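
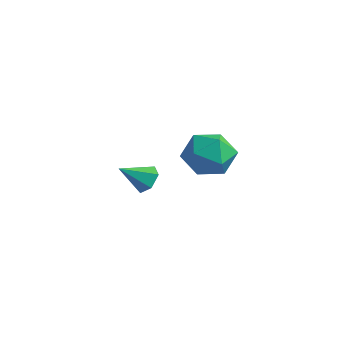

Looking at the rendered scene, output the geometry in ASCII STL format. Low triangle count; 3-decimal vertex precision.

solid 
facet normal 0.361 0.732 -0.578
outer loop
vertex -0.541 0.851 -2.756
vertex -1.051 0.745 -3.209
vertex -1.136 1.195 -2.692
endloop
endfacet
facet normal 0.183 0.136 0.974
outer loop
vertex -0.541 0.851 -2.756
vertex -1.136 1.195 -2.692
vertex -1.549 -0.265 -2.411
endloop
endfacet
facet normal 0.361 0.732 -0.578
outer loop
vertex -1.136 1.195 -2.692
vertex -1.051 0.745 -3.209
vertex -1.646 1.089 -3.145
endloop
endfacet
facet normal -0.666 0.318 0.675
outer loop
vertex -1.136 1.195 -2.692
vertex -1.646 1.089 -3.145
vertex -1.549 -0.265 -2.411
endloop
endfacet
facet normal 0.361 0.732 -0.579
outer loop
vertex -1.646 1.089 -3.145
vertex -1.051 0.745 -3.209
vertex -1.561 0.639 -3.661
endloop
endfacet
facet normal -0.992 -0.108 -0.069
outer loop
vertex -1.646 1.089 -3.145
vertex -1.561 0.639 -3.661
vertex -1.549 -0.265 -2.411
endloop
endfacet
facet normal 0.360 0.732 -0.578
outer loop
vertex -1.561 0.639 -3.661
vertex -1.051 0.745 -3.209
vertex -0.966 0.296 -3.725
endloop
endfacet
facet normal -0.469 -0.718 -0.515
outer loop
vertex -1.561 0.639 -3.661
vertex -0.966 0.296 -3.725
vertex -1.549 -0.265 -2.411
endloop
endfacet
facet normal 0.360 0.732 -0.578
outer loop
vertex -0.966 0.296 -3.725
vertex -1.051 0.745 -3.209
vertex -0.456 0.402 -3.273
endloop
endfacet
facet normal 0.379 -0.900 -0.216
outer loop
vertex -0.966 0.296 -3.725
vertex -0.456 0.402 -3.273
vertex -1.549 -0.265 -2.411
endloop
endfacet
facet normal 0.360 0.733 -0.577
outer loop
vertex -0.456 0.402 -3.273
vertex -1.051 0.745 -3.209
vertex -0.541 0.851 -2.756
endloop
endfacet
facet normal 0.705 -0.474 0.527
outer loop
vertex -0.456 0.402 -3.273
vertex -0.541 0.851 -2.756
vertex -1.549 -0.265 -2.411
endloop
endfacet
facet normal -0.928 -0.245 0.281
outer loop
vertex 2.515 -0.09 0.451
vertex 2.762 -1.14 0.353
vertex 2.915 -0.633 1.298
endloop
endfacet
facet normal -0.726 0.370 0.580
outer loop
vertex 2.515 -0.09 0.451
vertex 2.915 -0.633 1.298
vertex 3.259 0.372 1.087
endloop
endfacet
facet normal -0.561 0.826 0.057
outer loop
vertex 2.515 -0.09 0.451
vertex 3.259 0.372 1.087
vertex 3.319 0.487 0.012
endloop
endfacet
facet normal -0.662 0.492 -0.566
outer loop
vertex 2.515 -0.09 0.451
vertex 3.319 0.487 0.012
vertex 3.012 -0.448 -0.442
endloop
endfacet
facet normal -0.888 -0.169 -0.427
outer loop
vertex 2.515 -0.09 0.451
vertex 3.012 -0.448 -0.442
vertex 2.762 -1.14 0.353
endloop
endfacet
facet normal -0.133 0.247 0.960
outer loop
vertex 3.259 0.372 1.087
vertex 2.915 -0.633 1.298
vertex 3.968 -0.392 1.382
endloop
endfacet
facet normal -0.460 -0.749 0.476
outer loop
vertex 2.915 -0.633 1.298
vertex 2.762 -1.14 0.353
vertex 3.661 -1.327 0.928
endloop
endfacet
facet normal -0.397 -0.627 -0.670
outer loop
vertex 2.762 -1.14 0.353
vertex 3.012 -0.448 -0.442
vertex 3.721 -1.212 -0.147
endloop
endfacet
facet normal -0.030 0.445 -0.895
outer loop
vertex 3.012 -0.448 -0.442
vertex 3.319 0.487 0.012
vertex 4.065 -0.207 -0.358
endloop
endfacet
facet normal 0.133 0.985 0.113
outer loop
vertex 3.319 0.487 0.012
vertex 3.259 0.372 1.087
vertex 4.218 0.3 0.587
endloop
endfacet
facet normal 0.662 -0.492 0.566
outer loop
vertex 4.465 -0.75 0.489
vertex 3.968 -0.392 1.382
vertex 3.661 -1.327 0.928
endloop
endfacet
facet normal 0.561 -0.826 -0.057
outer loop
vertex 4.465 -0.75 0.489
vertex 3.661 -1.327 0.928
vertex 3.721 -1.212 -0.147
endloop
endfacet
facet normal 0.726 -0.370 -0.580
outer loop
vertex 4.465 -0.75 0.489
vertex 3.721 -1.212 -0.147
vertex 4.065 -0.207 -0.358
endloop
endfacet
facet normal 0.928 0.245 -0.281
outer loop
vertex 4.465 -0.75 0.489
vertex 4.065 -0.207 -0.358
vertex 4.218 0.3 0.587
endloop
endfacet
facet normal 0.888 0.169 0.427
outer loop
vertex 4.465 -0.75 0.489
vertex 4.218 0.3 0.587
vertex 3.968 -0.392 1.382
endloop
endfacet
facet normal 0.030 -0.445 0.895
outer loop
vertex 3.661 -1.327 0.928
vertex 3.968 -0.392 1.382
vertex 2.915 -0.633 1.298
endloop
endfacet
facet normal -0.133 -0.985 -0.113
outer loop
vertex 3.721 -1.212 -0.147
vertex 3.661 -1.327 0.928
vertex 2.762 -1.14 0.353
endloop
endfacet
facet normal 0.133 -0.247 -0.960
outer loop
vertex 4.065 -0.207 -0.358
vertex 3.721 -1.212 -0.147
vertex 3.012 -0.448 -0.442
endloop
endfacet
facet normal 0.460 0.749 -0.476
outer loop
vertex 4.218 0.3 0.587
vertex 4.065 -0.207 -0.358
vertex 3.319 0.487 0.012
endloop
endfacet
facet normal 0.397 0.627 0.670
outer loop
vertex 3.968 -0.392 1.382
vertex 4.218 0.3 0.587
vertex 3.259 0.372 1.087
endloop
endfacet

endsolid


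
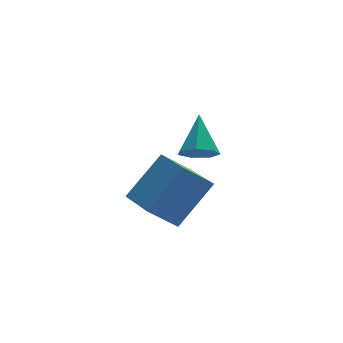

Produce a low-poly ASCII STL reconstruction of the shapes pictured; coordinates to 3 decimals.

solid 
facet normal -0.214 -0.686 -0.695
outer loop
vertex -1.278 -0.316 3.142
vertex -1.832 -0.192 3.19
vertex -1.445 0.04 2.842
endloop
endfacet
facet normal 0.932 0.346 -0.108
outer loop
vertex -1.278 -0.316 3.142
vertex -1.445 0.04 2.842
vertex -1.548 0.712 4.11
endloop
endfacet
facet normal -0.215 -0.685 -0.696
outer loop
vertex -1.445 0.04 2.842
vertex -1.832 -0.192 3.19
vertex -1.904 0.222 2.805
endloop
endfacet
facet normal 0.364 0.835 -0.413
outer loop
vertex -1.445 0.04 2.842
vertex -1.904 0.222 2.805
vertex -1.548 0.712 4.11
endloop
endfacet
facet normal -0.216 -0.685 -0.696
outer loop
vertex -1.904 0.222 2.805
vertex -1.832 -0.192 3.19
vertex -2.308 0.092 3.058
endloop
endfacet
facet normal -0.419 0.882 -0.217
outer loop
vertex -1.904 0.222 2.805
vertex -2.308 0.092 3.058
vertex -1.548 0.712 4.11
endloop
endfacet
facet normal -0.216 -0.685 -0.696
outer loop
vertex -2.308 0.092 3.058
vertex -1.832 -0.192 3.19
vertex -2.354 -0.252 3.411
endloop
endfacet
facet normal -0.828 0.452 0.332
outer loop
vertex -2.308 0.092 3.058
vertex -2.354 -0.252 3.411
vertex -1.548 0.712 4.11
endloop
endfacet
facet normal -0.216 -0.684 -0.696
outer loop
vertex -2.354 -0.252 3.411
vertex -1.832 -0.192 3.19
vertex -2.007 -0.551 3.597
endloop
endfacet
facet normal -0.554 -0.132 0.822
outer loop
vertex -2.354 -0.252 3.411
vertex -2.007 -0.551 3.597
vertex -1.548 0.712 4.11
endloop
endfacet
facet normal -0.213 -0.685 -0.696
outer loop
vertex -2.007 -0.551 3.597
vertex -1.832 -0.192 3.19
vertex -1.528 -0.579 3.478
endloop
endfacet
facet normal 0.194 -0.429 0.882
outer loop
vertex -2.007 -0.551 3.597
vertex -1.528 -0.579 3.478
vertex -1.548 0.712 4.11
endloop
endfacet
facet normal -0.214 -0.686 -0.696
outer loop
vertex -1.528 -0.579 3.478
vertex -1.832 -0.192 3.19
vertex -1.278 -0.316 3.142
endloop
endfacet
facet normal 0.857 -0.216 0.468
outer loop
vertex -1.528 -0.579 3.478
vertex -1.278 -0.316 3.142
vertex -1.548 0.712 4.11
endloop
endfacet
facet normal -0.650 -0.238 -0.722
outer loop
vertex -4.091 -3.461 3.472
vertex -4.279 -2.141 3.207
vertex -3.329 -3.488 2.795
endloop
endfacet
facet normal 0.139 -0.971 0.195
outer loop
vertex -2.321 -3.119 3.913
vertex -4.091 -3.461 3.472
vertex -3.329 -3.488 2.795
endloop
endfacet
facet normal -0.650 -0.238 -0.721
outer loop
vertex -3.329 -3.488 2.795
vertex -4.279 -2.141 3.207
vertex -3.517 -2.168 2.529
endloop
endfacet
facet normal 0.747 -0.027 -0.664
outer loop
vertex -3.517 -2.168 2.529
vertex -2.321 -3.119 3.913
vertex -3.329 -3.488 2.795
endloop
endfacet
facet normal -0.747 0.027 0.664
outer loop
vertex -4.091 -3.461 3.472
vertex -3.271 -1.772 4.325
vertex -4.279 -2.141 3.207
endloop
endfacet
facet normal 0.139 -0.971 0.195
outer loop
vertex -3.083 -3.092 4.591
vertex -4.091 -3.461 3.472
vertex -2.321 -3.119 3.913
endloop
endfacet
facet normal -0.747 0.027 0.664
outer loop
vertex -3.083 -3.092 4.591
vertex -3.271 -1.772 4.325
vertex -4.091 -3.461 3.472
endloop
endfacet
facet normal -0.139 0.971 -0.195
outer loop
vertex -4.279 -2.141 3.207
vertex -3.271 -1.772 4.325
vertex -3.517 -2.168 2.529
endloop
endfacet
facet normal 0.747 -0.027 -0.664
outer loop
vertex -2.509 -1.799 3.648
vertex -2.321 -3.119 3.913
vertex -3.517 -2.168 2.529
endloop
endfacet
facet normal -0.139 0.971 -0.195
outer loop
vertex -3.517 -2.168 2.529
vertex -3.271 -1.772 4.325
vertex -2.509 -1.799 3.648
endloop
endfacet
facet normal 0.650 0.237 0.722
outer loop
vertex -2.509 -1.799 3.648
vertex -3.083 -3.092 4.591
vertex -2.321 -3.119 3.913
endloop
endfacet
facet normal 0.650 0.238 0.722
outer loop
vertex -3.271 -1.772 4.325
vertex -3.083 -3.092 4.591
vertex -2.509 -1.799 3.648
endloop
endfacet

endsolid


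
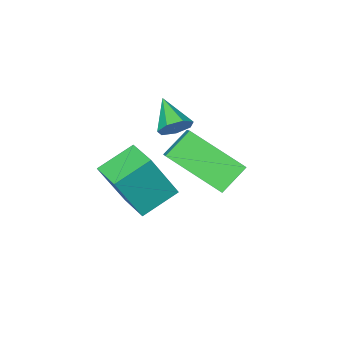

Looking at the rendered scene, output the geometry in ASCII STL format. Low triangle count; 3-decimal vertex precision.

solid 
facet normal -0.780 0.008 0.626
outer loop
vertex 1.758 2.737 0.137
vertex 2.412 3.693 0.94
vertex 0.855 4.316 -1.008
endloop
endfacet
facet normal -0.464 -0.678 -0.570
outer loop
vertex 1.768 4.307 -1.74
vertex 1.758 2.737 0.137
vertex 0.855 4.316 -1.008
endloop
endfacet
facet normal -0.780 0.008 0.626
outer loop
vertex 0.855 4.316 -1.008
vertex 2.412 3.693 0.94
vertex 1.509 5.273 -0.205
endloop
endfacet
facet normal -0.420 0.734 -0.533
outer loop
vertex 1.509 5.273 -0.205
vertex 1.768 4.307 -1.74
vertex 0.855 4.316 -1.008
endloop
endfacet
facet normal 0.420 -0.735 0.533
outer loop
vertex 1.758 2.737 0.137
vertex 3.325 3.684 0.208
vertex 2.412 3.693 0.94
endloop
endfacet
facet normal -0.464 -0.678 -0.570
outer loop
vertex 2.671 2.727 -0.595
vertex 1.758 2.737 0.137
vertex 1.768 4.307 -1.74
endloop
endfacet
facet normal 0.420 -0.734 0.533
outer loop
vertex 2.671 2.727 -0.595
vertex 3.325 3.684 0.208
vertex 1.758 2.737 0.137
endloop
endfacet
facet normal 0.464 0.678 0.570
outer loop
vertex 2.412 3.693 0.94
vertex 3.325 3.684 0.208
vertex 1.509 5.273 -0.205
endloop
endfacet
facet normal -0.419 0.735 -0.533
outer loop
vertex 2.422 5.263 -0.937
vertex 1.768 4.307 -1.74
vertex 1.509 5.273 -0.205
endloop
endfacet
facet normal 0.464 0.678 0.570
outer loop
vertex 1.509 5.273 -0.205
vertex 3.325 3.684 0.208
vertex 2.422 5.263 -0.937
endloop
endfacet
facet normal 0.780 -0.008 -0.626
outer loop
vertex 2.422 5.263 -0.937
vertex 2.671 2.727 -0.595
vertex 1.768 4.307 -1.74
endloop
endfacet
facet normal 0.780 -0.008 -0.626
outer loop
vertex 3.325 3.684 0.208
vertex 2.671 2.727 -0.595
vertex 2.422 5.263 -0.937
endloop
endfacet
facet normal 0.234 0.818 -0.526
outer loop
vertex 1.273 0.827 -1.437
vertex 0.985 1.18 -1.016
vertex 1.579 1.001 -1.03
endloop
endfacet
facet normal 0.635 -0.757 -0.154
outer loop
vertex 1.273 0.827 -1.437
vertex 1.579 1.001 -1.03
vertex 0.675 0.1 -0.324
endloop
endfacet
facet normal 0.234 0.819 -0.524
outer loop
vertex 1.579 1.001 -1.03
vertex 0.985 1.18 -1.016
vertex 1.437 1.309 -0.612
endloop
endfacet
facet normal 0.770 -0.360 0.527
outer loop
vertex 1.579 1.001 -1.03
vertex 1.437 1.309 -0.612
vertex 0.675 0.1 -0.324
endloop
endfacet
facet normal 0.235 0.818 -0.524
outer loop
vertex 1.437 1.309 -0.612
vertex 0.985 1.18 -1.016
vertex 0.955 1.52 -0.499
endloop
endfacet
facet normal 0.256 0.068 0.964
outer loop
vertex 1.437 1.309 -0.612
vertex 0.955 1.52 -0.499
vertex 0.675 0.1 -0.324
endloop
endfacet
facet normal 0.235 0.818 -0.524
outer loop
vertex 0.955 1.52 -0.499
vertex 0.985 1.18 -1.016
vertex 0.496 1.475 -0.775
endloop
endfacet
facet normal -0.519 0.205 0.830
outer loop
vertex 0.955 1.52 -0.499
vertex 0.496 1.475 -0.775
vertex 0.675 0.1 -0.324
endloop
endfacet
facet normal 0.236 0.819 -0.524
outer loop
vertex 0.496 1.475 -0.775
vertex 0.985 1.18 -1.016
vertex 0.405 1.208 -1.233
endloop
endfacet
facet normal -0.973 -0.053 0.224
outer loop
vertex 0.496 1.475 -0.775
vertex 0.405 1.208 -1.233
vertex 0.675 0.1 -0.324
endloop
endfacet
facet normal 0.236 0.818 -0.525
outer loop
vertex 0.405 1.208 -1.233
vertex 0.985 1.18 -1.016
vertex 0.751 0.919 -1.528
endloop
endfacet
facet normal -0.764 -0.510 -0.395
outer loop
vertex 0.405 1.208 -1.233
vertex 0.751 0.919 -1.528
vertex 0.675 0.1 -0.324
endloop
endfacet
facet normal 0.236 0.818 -0.525
outer loop
vertex 0.751 0.919 -1.528
vertex 0.985 1.18 -1.016
vertex 1.273 0.827 -1.437
endloop
endfacet
facet normal -0.047 -0.825 -0.564
outer loop
vertex 0.751 0.919 -1.528
vertex 1.273 0.827 -1.437
vertex 0.675 0.1 -0.324
endloop
endfacet
facet normal -0.885 0.128 0.448
outer loop
vertex 2.364 0.78 -1.432
vertex 2.592 2.005 -1.331
vertex 1.516 1.081 -3.195
endloop
endfacet
facet normal -0.182 -0.980 -0.080
outer loop
vertex 2.808 0.895 -3.849
vertex 2.364 0.78 -1.432
vertex 1.516 1.081 -3.195
endloop
endfacet
facet normal -0.885 0.127 0.448
outer loop
vertex 1.516 1.081 -3.195
vertex 2.592 2.005 -1.331
vertex 1.743 2.307 -3.095
endloop
endfacet
facet normal -0.429 0.152 -0.890
outer loop
vertex 1.743 2.307 -3.095
vertex 2.808 0.895 -3.849
vertex 1.516 1.081 -3.195
endloop
endfacet
facet normal 0.429 -0.153 0.890
outer loop
vertex 2.364 0.78 -1.432
vertex 3.884 1.819 -1.985
vertex 2.592 2.005 -1.331
endloop
endfacet
facet normal -0.182 -0.980 -0.080
outer loop
vertex 3.657 0.593 -2.085
vertex 2.364 0.78 -1.432
vertex 2.808 0.895 -3.849
endloop
endfacet
facet normal 0.428 -0.152 0.891
outer loop
vertex 3.657 0.593 -2.085
vertex 3.884 1.819 -1.985
vertex 2.364 0.78 -1.432
endloop
endfacet
facet normal 0.182 0.980 0.080
outer loop
vertex 2.592 2.005 -1.331
vertex 3.884 1.819 -1.985
vertex 1.743 2.307 -3.095
endloop
endfacet
facet normal -0.428 0.153 -0.891
outer loop
vertex 3.036 2.12 -3.748
vertex 2.808 0.895 -3.849
vertex 1.743 2.307 -3.095
endloop
endfacet
facet normal 0.182 0.980 0.080
outer loop
vertex 1.743 2.307 -3.095
vertex 3.884 1.819 -1.985
vertex 3.036 2.12 -3.748
endloop
endfacet
facet normal 0.885 -0.128 -0.448
outer loop
vertex 3.036 2.12 -3.748
vertex 3.657 0.593 -2.085
vertex 2.808 0.895 -3.849
endloop
endfacet
facet normal 0.885 -0.127 -0.448
outer loop
vertex 3.884 1.819 -1.985
vertex 3.657 0.593 -2.085
vertex 3.036 2.12 -3.748
endloop
endfacet

endsolid


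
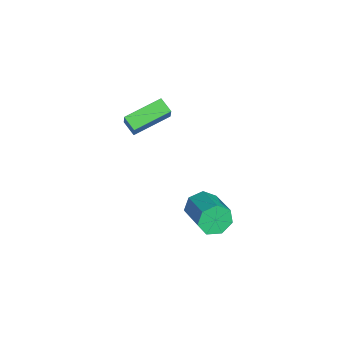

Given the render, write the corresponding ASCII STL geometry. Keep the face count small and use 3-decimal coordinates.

solid 
facet normal -0.915 -0.204 -0.349
outer loop
vertex 1.994 1.346 -2.678
vertex 1.672 1.777 -2.086
vertex 1.896 2.02 -2.815
endloop
endfacet
facet normal 0.378 -0.131 -0.917
outer loop
vertex 1.994 1.346 -2.678
vertex 1.896 2.02 -2.815
vertex 3.549 1.692 -2.087
endloop
endfacet
facet normal 0.378 -0.130 -0.917
outer loop
vertex 3.549 1.692 -2.087
vertex 1.896 2.02 -2.815
vertex 3.451 2.366 -2.223
endloop
endfacet
facet normal 0.915 0.203 0.348
outer loop
vertex 3.549 1.692 -2.087
vertex 3.451 2.366 -2.223
vertex 3.228 2.123 -1.494
endloop
endfacet
facet normal -0.915 -0.204 -0.349
outer loop
vertex 1.896 2.02 -2.815
vertex 1.672 1.777 -2.086
vertex 1.629 2.51 -2.402
endloop
endfacet
facet normal 0.125 0.678 -0.724
outer loop
vertex 1.896 2.02 -2.815
vertex 1.629 2.51 -2.402
vertex 3.451 2.366 -2.223
endloop
endfacet
facet normal 0.125 0.677 -0.725
outer loop
vertex 3.451 2.366 -2.223
vertex 1.629 2.51 -2.402
vertex 3.185 2.857 -1.81
endloop
endfacet
facet normal 0.915 0.203 0.348
outer loop
vertex 3.451 2.366 -2.223
vertex 3.185 2.857 -1.81
vertex 3.228 2.123 -1.494
endloop
endfacet
facet normal -0.915 -0.204 -0.348
outer loop
vertex 1.629 2.51 -2.402
vertex 1.672 1.777 -2.086
vertex 1.395 2.449 -1.752
endloop
endfacet
facet normal -0.222 0.975 0.012
outer loop
vertex 1.629 2.51 -2.402
vertex 1.395 2.449 -1.752
vertex 3.185 2.857 -1.81
endloop
endfacet
facet normal -0.222 0.975 0.013
outer loop
vertex 3.185 2.857 -1.81
vertex 1.395 2.449 -1.752
vertex 2.951 2.795 -1.16
endloop
endfacet
facet normal 0.915 0.204 0.349
outer loop
vertex 3.185 2.857 -1.81
vertex 2.951 2.795 -1.16
vertex 3.228 2.123 -1.494
endloop
endfacet
facet normal -0.915 -0.204 -0.348
outer loop
vertex 1.395 2.449 -1.752
vertex 1.672 1.777 -2.086
vertex 1.37 1.881 -1.353
endloop
endfacet
facet normal -0.402 0.538 0.741
outer loop
vertex 1.395 2.449 -1.752
vertex 1.37 1.881 -1.353
vertex 2.951 2.795 -1.16
endloop
endfacet
facet normal -0.402 0.539 0.740
outer loop
vertex 2.951 2.795 -1.16
vertex 1.37 1.881 -1.353
vertex 2.925 2.228 -0.761
endloop
endfacet
facet normal 0.915 0.204 0.349
outer loop
vertex 2.951 2.795 -1.16
vertex 2.925 2.228 -0.761
vertex 3.228 2.123 -1.494
endloop
endfacet
facet normal -0.915 -0.204 -0.348
outer loop
vertex 1.37 1.881 -1.353
vertex 1.672 1.777 -2.086
vertex 1.572 1.235 -1.506
endloop
endfacet
facet normal -0.279 -0.303 0.911
outer loop
vertex 1.37 1.881 -1.353
vertex 1.572 1.235 -1.506
vertex 2.925 2.228 -0.761
endloop
endfacet
facet normal -0.279 -0.303 0.911
outer loop
vertex 2.925 2.228 -0.761
vertex 1.572 1.235 -1.506
vertex 3.128 1.581 -0.914
endloop
endfacet
facet normal 0.915 0.204 0.349
outer loop
vertex 2.925 2.228 -0.761
vertex 3.128 1.581 -0.914
vertex 3.228 2.123 -1.494
endloop
endfacet
facet normal -0.915 -0.204 -0.349
outer loop
vertex 1.572 1.235 -1.506
vertex 1.672 1.777 -2.086
vertex 1.85 0.997 -2.096
endloop
endfacet
facet normal 0.054 -0.917 0.395
outer loop
vertex 1.572 1.235 -1.506
vertex 1.85 0.997 -2.096
vertex 3.128 1.581 -0.914
endloop
endfacet
facet normal 0.054 -0.917 0.395
outer loop
vertex 3.128 1.581 -0.914
vertex 1.85 0.997 -2.096
vertex 3.405 1.343 -1.504
endloop
endfacet
facet normal 0.915 0.203 0.348
outer loop
vertex 3.128 1.581 -0.914
vertex 3.405 1.343 -1.504
vertex 3.228 2.123 -1.494
endloop
endfacet
facet normal -0.915 -0.204 -0.349
outer loop
vertex 1.85 0.997 -2.096
vertex 1.672 1.777 -2.086
vertex 1.994 1.346 -2.678
endloop
endfacet
facet normal 0.346 -0.840 -0.418
outer loop
vertex 1.85 0.997 -2.096
vertex 1.994 1.346 -2.678
vertex 3.405 1.343 -1.504
endloop
endfacet
facet normal 0.346 -0.840 -0.418
outer loop
vertex 3.405 1.343 -1.504
vertex 1.994 1.346 -2.678
vertex 3.549 1.692 -2.087
endloop
endfacet
facet normal 0.915 0.203 0.348
outer loop
vertex 3.405 1.343 -1.504
vertex 3.549 1.692 -2.087
vertex 3.228 2.123 -1.494
endloop
endfacet
facet normal -0.790 -0.432 0.436
outer loop
vertex -2.484 -1.007 0.497
vertex -3.173 0.706 0.945
vertex -2.954 -0.98 -0.328
endloop
endfacet
facet normal 0.363 -0.901 -0.236
outer loop
vertex -2.307 -0.626 -0.685
vertex -2.484 -1.007 0.497
vertex -2.954 -0.98 -0.328
endloop
endfacet
facet normal -0.790 -0.432 0.436
outer loop
vertex -2.954 -0.98 -0.328
vertex -3.173 0.706 0.945
vertex -3.643 0.733 0.12
endloop
endfacet
facet normal -0.495 0.028 -0.869
outer loop
vertex -3.643 0.733 0.12
vertex -2.307 -0.626 -0.685
vertex -2.954 -0.98 -0.328
endloop
endfacet
facet normal 0.495 -0.028 0.869
outer loop
vertex -2.484 -1.007 0.497
vertex -2.526 1.06 0.588
vertex -3.173 0.706 0.945
endloop
endfacet
facet normal 0.363 -0.901 -0.236
outer loop
vertex -1.837 -0.653 0.14
vertex -2.484 -1.007 0.497
vertex -2.307 -0.626 -0.685
endloop
endfacet
facet normal 0.495 -0.028 0.869
outer loop
vertex -1.837 -0.653 0.14
vertex -2.526 1.06 0.588
vertex -2.484 -1.007 0.497
endloop
endfacet
facet normal -0.363 0.901 0.236
outer loop
vertex -3.173 0.706 0.945
vertex -2.526 1.06 0.588
vertex -3.643 0.733 0.12
endloop
endfacet
facet normal -0.495 0.028 -0.869
outer loop
vertex -2.996 1.087 -0.237
vertex -2.307 -0.626 -0.685
vertex -3.643 0.733 0.12
endloop
endfacet
facet normal -0.363 0.901 0.236
outer loop
vertex -3.643 0.733 0.12
vertex -2.526 1.06 0.588
vertex -2.996 1.087 -0.237
endloop
endfacet
facet normal 0.790 0.432 -0.436
outer loop
vertex -2.996 1.087 -0.237
vertex -1.837 -0.653 0.14
vertex -2.307 -0.626 -0.685
endloop
endfacet
facet normal 0.790 0.432 -0.436
outer loop
vertex -2.526 1.06 0.588
vertex -1.837 -0.653 0.14
vertex -2.996 1.087 -0.237
endloop
endfacet

endsolid


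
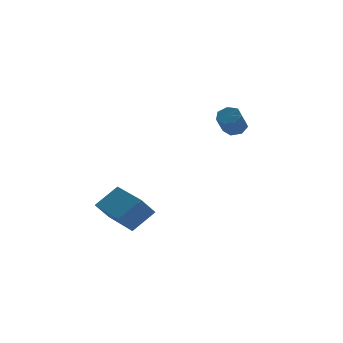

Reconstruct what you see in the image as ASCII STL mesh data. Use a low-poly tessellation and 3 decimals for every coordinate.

solid 
facet normal -0.756 -0.191 -0.626
outer loop
vertex -4.35 0.758 -3.91
vertex -4.866 2.501 -3.819
vertex -3.754 0.976 -4.696
endloop
endfacet
facet normal 0.284 -0.958 -0.050
outer loop
vertex -2.794 1.219 -3.901
vertex -4.35 0.758 -3.91
vertex -3.754 0.976 -4.696
endloop
endfacet
facet normal -0.756 -0.192 -0.626
outer loop
vertex -3.754 0.976 -4.696
vertex -4.866 2.501 -3.819
vertex -4.271 2.719 -4.605
endloop
endfacet
facet normal 0.590 0.216 -0.778
outer loop
vertex -4.271 2.719 -4.605
vertex -2.794 1.219 -3.901
vertex -3.754 0.976 -4.696
endloop
endfacet
facet normal -0.590 -0.215 0.778
outer loop
vertex -4.35 0.758 -3.91
vertex -3.906 2.744 -3.024
vertex -4.866 2.501 -3.819
endloop
endfacet
facet normal 0.284 -0.957 -0.051
outer loop
vertex -3.389 1.001 -3.115
vertex -4.35 0.758 -3.91
vertex -2.794 1.219 -3.901
endloop
endfacet
facet normal -0.590 -0.216 0.778
outer loop
vertex -3.389 1.001 -3.115
vertex -3.906 2.744 -3.024
vertex -4.35 0.758 -3.91
endloop
endfacet
facet normal -0.284 0.957 0.050
outer loop
vertex -4.866 2.501 -3.819
vertex -3.906 2.744 -3.024
vertex -4.271 2.719 -4.605
endloop
endfacet
facet normal 0.590 0.215 -0.778
outer loop
vertex -3.31 2.962 -3.81
vertex -2.794 1.219 -3.901
vertex -4.271 2.719 -4.605
endloop
endfacet
facet normal -0.284 0.958 0.050
outer loop
vertex -4.271 2.719 -4.605
vertex -3.906 2.744 -3.024
vertex -3.31 2.962 -3.81
endloop
endfacet
facet normal 0.756 0.191 0.626
outer loop
vertex -3.31 2.962 -3.81
vertex -3.389 1.001 -3.115
vertex -2.794 1.219 -3.901
endloop
endfacet
facet normal 0.756 0.191 0.626
outer loop
vertex -3.906 2.744 -3.024
vertex -3.389 1.001 -3.115
vertex -3.31 2.962 -3.81
endloop
endfacet
facet normal 0.401 0.503 -0.766
outer loop
vertex 1.609 4.084 -0.408
vertex 1.189 3.964 -0.707
vertex 1.262 4.384 -0.393
endloop
endfacet
facet normal 0.517 0.566 0.642
outer loop
vertex 1.609 4.084 -0.408
vertex 1.262 4.384 -0.393
vertex 1.171 3.537 0.427
endloop
endfacet
facet normal 0.515 0.567 0.643
outer loop
vertex 1.171 3.537 0.427
vertex 1.262 4.384 -0.393
vertex 0.823 3.837 0.441
endloop
endfacet
facet normal -0.402 -0.502 0.766
outer loop
vertex 1.171 3.537 0.427
vertex 0.823 3.837 0.441
vertex 0.751 3.416 0.127
endloop
endfacet
facet normal 0.402 0.503 -0.766
outer loop
vertex 1.262 4.384 -0.393
vertex 1.189 3.964 -0.707
vertex 0.859 4.368 -0.615
endloop
endfacet
facet normal -0.269 0.864 0.425
outer loop
vertex 1.262 4.384 -0.393
vertex 0.859 4.368 -0.615
vertex 0.823 3.837 0.441
endloop
endfacet
facet normal -0.269 0.864 0.425
outer loop
vertex 0.823 3.837 0.441
vertex 0.859 4.368 -0.615
vertex 0.421 3.821 0.219
endloop
endfacet
facet normal -0.403 -0.502 0.765
outer loop
vertex 0.823 3.837 0.441
vertex 0.421 3.821 0.219
vertex 0.751 3.416 0.127
endloop
endfacet
facet normal 0.402 0.503 -0.765
outer loop
vertex 0.859 4.368 -0.615
vertex 1.189 3.964 -0.707
vertex 0.705 4.047 -0.907
endloop
endfacet
facet normal -0.852 0.511 -0.112
outer loop
vertex 0.859 4.368 -0.615
vertex 0.705 4.047 -0.907
vertex 0.421 3.821 0.219
endloop
endfacet
facet normal -0.852 0.511 -0.112
outer loop
vertex 0.421 3.821 0.219
vertex 0.705 4.047 -0.907
vertex 0.267 3.5 -0.072
endloop
endfacet
facet normal -0.402 -0.502 0.766
outer loop
vertex 0.421 3.821 0.219
vertex 0.267 3.5 -0.072
vertex 0.751 3.416 0.127
endloop
endfacet
facet normal 0.402 0.502 -0.765
outer loop
vertex 0.705 4.047 -0.907
vertex 1.189 3.964 -0.707
vertex 0.916 3.663 -1.048
endloop
endfacet
facet normal -0.793 -0.228 -0.565
outer loop
vertex 0.705 4.047 -0.907
vertex 0.916 3.663 -1.048
vertex 0.267 3.5 -0.072
endloop
endfacet
facet normal -0.793 -0.226 -0.565
outer loop
vertex 0.267 3.5 -0.072
vertex 0.916 3.663 -1.048
vertex 0.477 3.116 -0.213
endloop
endfacet
facet normal -0.402 -0.501 0.766
outer loop
vertex 0.267 3.5 -0.072
vertex 0.477 3.116 -0.213
vertex 0.751 3.416 0.127
endloop
endfacet
facet normal 0.403 0.502 -0.765
outer loop
vertex 0.916 3.663 -1.048
vertex 1.189 3.964 -0.707
vertex 1.332 3.506 -0.932
endloop
endfacet
facet normal -0.135 -0.795 -0.592
outer loop
vertex 0.916 3.663 -1.048
vertex 1.332 3.506 -0.932
vertex 0.477 3.116 -0.213
endloop
endfacet
facet normal -0.137 -0.793 -0.593
outer loop
vertex 0.477 3.116 -0.213
vertex 1.332 3.506 -0.932
vertex 0.894 2.958 -0.098
endloop
endfacet
facet normal -0.401 -0.502 0.766
outer loop
vertex 0.477 3.116 -0.213
vertex 0.894 2.958 -0.098
vertex 0.751 3.416 0.127
endloop
endfacet
facet normal 0.402 0.502 -0.766
outer loop
vertex 1.332 3.506 -0.932
vertex 1.189 3.964 -0.707
vertex 1.641 3.693 -0.647
endloop
endfacet
facet normal 0.623 -0.763 -0.174
outer loop
vertex 1.332 3.506 -0.932
vertex 1.641 3.693 -0.647
vertex 0.894 2.958 -0.098
endloop
endfacet
facet normal 0.624 -0.762 -0.172
outer loop
vertex 0.894 2.958 -0.098
vertex 1.641 3.693 -0.647
vertex 1.202 3.146 0.187
endloop
endfacet
facet normal -0.402 -0.502 0.766
outer loop
vertex 0.894 2.958 -0.098
vertex 1.202 3.146 0.187
vertex 0.751 3.416 0.127
endloop
endfacet
facet normal 0.402 0.501 -0.766
outer loop
vertex 1.641 3.693 -0.647
vertex 1.189 3.964 -0.707
vertex 1.609 4.084 -0.408
endloop
endfacet
facet normal 0.913 -0.156 0.378
outer loop
vertex 1.641 3.693 -0.647
vertex 1.609 4.084 -0.408
vertex 1.202 3.146 0.187
endloop
endfacet
facet normal 0.913 -0.158 0.375
outer loop
vertex 1.202 3.146 0.187
vertex 1.609 4.084 -0.408
vertex 1.171 3.537 0.427
endloop
endfacet
facet normal -0.402 -0.502 0.766
outer loop
vertex 1.202 3.146 0.187
vertex 1.171 3.537 0.427
vertex 0.751 3.416 0.127
endloop
endfacet

endsolid


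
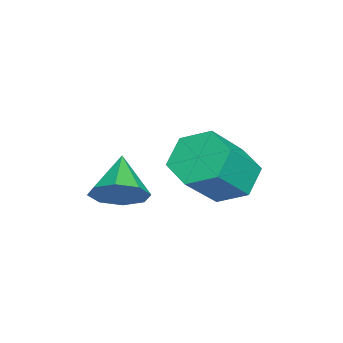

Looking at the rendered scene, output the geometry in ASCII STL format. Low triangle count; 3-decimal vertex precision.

solid 
facet normal -0.602 0.382 -0.701
outer loop
vertex 3.304 -1.731 -1.438
vertex 2.756 -1.487 -0.835
vertex 3.378 -0.962 -1.083
endloop
endfacet
facet normal 0.794 0.190 -0.577
outer loop
vertex 3.304 -1.731 -1.438
vertex 3.378 -0.962 -1.083
vertex 4.291 -2.357 -0.287
endloop
endfacet
facet normal 0.794 0.190 -0.577
outer loop
vertex 4.291 -2.357 -0.287
vertex 3.378 -0.962 -1.083
vertex 4.365 -1.588 0.068
endloop
endfacet
facet normal 0.602 -0.382 0.702
outer loop
vertex 4.291 -2.357 -0.287
vertex 4.365 -1.588 0.068
vertex 3.744 -2.113 0.315
endloop
endfacet
facet normal -0.602 0.382 -0.701
outer loop
vertex 3.378 -0.962 -1.083
vertex 2.756 -1.487 -0.835
vertex 2.83 -0.718 -0.48
endloop
endfacet
facet normal 0.472 0.879 0.073
outer loop
vertex 3.378 -0.962 -1.083
vertex 2.83 -0.718 -0.48
vertex 4.365 -1.588 0.068
endloop
endfacet
facet normal 0.472 0.879 0.073
outer loop
vertex 4.365 -1.588 0.068
vertex 2.83 -0.718 -0.48
vertex 3.817 -1.344 0.67
endloop
endfacet
facet normal 0.602 -0.381 0.702
outer loop
vertex 4.365 -1.588 0.068
vertex 3.817 -1.344 0.67
vertex 3.744 -2.113 0.315
endloop
endfacet
facet normal -0.602 0.382 -0.702
outer loop
vertex 2.83 -0.718 -0.48
vertex 2.756 -1.487 -0.835
vertex 2.209 -1.243 -0.233
endloop
endfacet
facet normal -0.322 0.687 0.651
outer loop
vertex 2.83 -0.718 -0.48
vertex 2.209 -1.243 -0.233
vertex 3.817 -1.344 0.67
endloop
endfacet
facet normal -0.322 0.688 0.650
outer loop
vertex 3.817 -1.344 0.67
vertex 2.209 -1.243 -0.233
vertex 3.196 -1.869 0.918
endloop
endfacet
facet normal 0.602 -0.381 0.702
outer loop
vertex 3.817 -1.344 0.67
vertex 3.196 -1.869 0.918
vertex 3.744 -2.113 0.315
endloop
endfacet
facet normal -0.602 0.382 -0.702
outer loop
vertex 2.209 -1.243 -0.233
vertex 2.756 -1.487 -0.835
vertex 2.135 -2.012 -0.588
endloop
endfacet
facet normal -0.794 -0.190 0.577
outer loop
vertex 2.209 -1.243 -0.233
vertex 2.135 -2.012 -0.588
vertex 3.196 -1.869 0.918
endloop
endfacet
facet normal -0.794 -0.190 0.577
outer loop
vertex 3.196 -1.869 0.918
vertex 2.135 -2.012 -0.588
vertex 3.122 -2.638 0.563
endloop
endfacet
facet normal 0.602 -0.382 0.701
outer loop
vertex 3.196 -1.869 0.918
vertex 3.122 -2.638 0.563
vertex 3.744 -2.113 0.315
endloop
endfacet
facet normal -0.602 0.381 -0.702
outer loop
vertex 2.135 -2.012 -0.588
vertex 2.756 -1.487 -0.835
vertex 2.683 -2.256 -1.19
endloop
endfacet
facet normal -0.472 -0.879 -0.073
outer loop
vertex 2.135 -2.012 -0.588
vertex 2.683 -2.256 -1.19
vertex 3.122 -2.638 0.563
endloop
endfacet
facet normal -0.472 -0.879 -0.073
outer loop
vertex 3.122 -2.638 0.563
vertex 2.683 -2.256 -1.19
vertex 3.67 -2.882 -0.04
endloop
endfacet
facet normal 0.602 -0.382 0.701
outer loop
vertex 3.122 -2.638 0.563
vertex 3.67 -2.882 -0.04
vertex 3.744 -2.113 0.315
endloop
endfacet
facet normal -0.602 0.381 -0.702
outer loop
vertex 2.683 -2.256 -1.19
vertex 2.756 -1.487 -0.835
vertex 3.304 -1.731 -1.438
endloop
endfacet
facet normal 0.322 -0.688 -0.651
outer loop
vertex 2.683 -2.256 -1.19
vertex 3.304 -1.731 -1.438
vertex 3.67 -2.882 -0.04
endloop
endfacet
facet normal 0.323 -0.688 -0.651
outer loop
vertex 3.67 -2.882 -0.04
vertex 3.304 -1.731 -1.438
vertex 4.291 -2.357 -0.287
endloop
endfacet
facet normal 0.602 -0.382 0.702
outer loop
vertex 3.67 -2.882 -0.04
vertex 4.291 -2.357 -0.287
vertex 3.744 -2.113 0.315
endloop
endfacet
facet normal 0.818 0.078 -0.569
outer loop
vertex 4.552 -4.439 -0.417
vertex 4.22 -3.901 -0.821
vertex 4.649 -3.914 -0.206
endloop
endfacet
facet normal 0.089 -0.386 0.918
outer loop
vertex 4.552 -4.439 -0.417
vertex 4.649 -3.914 -0.206
vertex 3.18 -3.999 -0.099
endloop
endfacet
facet normal 0.819 0.076 -0.569
outer loop
vertex 4.649 -3.914 -0.206
vertex 4.22 -3.901 -0.821
vertex 4.495 -3.381 -0.356
endloop
endfacet
facet normal 0.053 0.285 0.957
outer loop
vertex 4.649 -3.914 -0.206
vertex 4.495 -3.381 -0.356
vertex 3.18 -3.999 -0.099
endloop
endfacet
facet normal 0.818 0.077 -0.570
outer loop
vertex 4.495 -3.381 -0.356
vertex 4.22 -3.901 -0.821
vertex 4.18 -3.153 -0.778
endloop
endfacet
facet normal -0.243 0.766 0.595
outer loop
vertex 4.495 -3.381 -0.356
vertex 4.18 -3.153 -0.778
vertex 3.18 -3.999 -0.099
endloop
endfacet
facet normal 0.819 0.077 -0.569
outer loop
vertex 4.18 -3.153 -0.778
vertex 4.22 -3.901 -0.821
vertex 3.888 -3.363 -1.226
endloop
endfacet
facet normal -0.627 0.777 0.045
outer loop
vertex 4.18 -3.153 -0.778
vertex 3.888 -3.363 -1.226
vertex 3.18 -3.999 -0.099
endloop
endfacet
facet normal 0.819 0.077 -0.569
outer loop
vertex 3.888 -3.363 -1.226
vertex 4.22 -3.901 -0.821
vertex 3.791 -3.888 -1.437
endloop
endfacet
facet normal -0.874 0.311 -0.373
outer loop
vertex 3.888 -3.363 -1.226
vertex 3.791 -3.888 -1.437
vertex 3.18 -3.999 -0.099
endloop
endfacet
facet normal 0.819 0.077 -0.569
outer loop
vertex 3.791 -3.888 -1.437
vertex 4.22 -3.901 -0.821
vertex 3.945 -4.421 -1.287
endloop
endfacet
facet normal -0.838 -0.358 -0.412
outer loop
vertex 3.791 -3.888 -1.437
vertex 3.945 -4.421 -1.287
vertex 3.18 -3.999 -0.099
endloop
endfacet
facet normal 0.819 0.077 -0.569
outer loop
vertex 3.945 -4.421 -1.287
vertex 4.22 -3.901 -0.821
vertex 4.26 -4.649 -0.865
endloop
endfacet
facet normal -0.541 -0.840 -0.050
outer loop
vertex 3.945 -4.421 -1.287
vertex 4.26 -4.649 -0.865
vertex 3.18 -3.999 -0.099
endloop
endfacet
facet normal 0.818 0.077 -0.570
outer loop
vertex 4.26 -4.649 -0.865
vertex 4.22 -3.901 -0.821
vertex 4.552 -4.439 -0.417
endloop
endfacet
facet normal -0.157 -0.851 0.501
outer loop
vertex 4.26 -4.649 -0.865
vertex 4.552 -4.439 -0.417
vertex 3.18 -3.999 -0.099
endloop
endfacet

endsolid


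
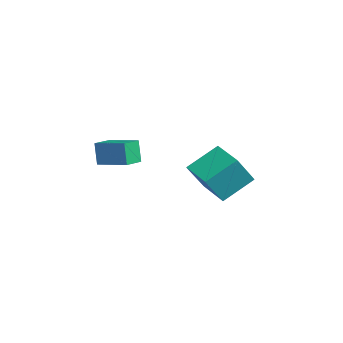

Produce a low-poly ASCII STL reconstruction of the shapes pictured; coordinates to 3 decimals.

solid 
facet normal -0.705 -0.666 -0.243
outer loop
vertex -0.067 -4.345 2.404
vertex -0.78 -3.517 2.203
vertex 0.325 -4.308 1.165
endloop
endfacet
facet normal 0.642 -0.745 0.181
outer loop
vertex 1.58 -3.123 1.597
vertex -0.067 -4.345 2.404
vertex 0.325 -4.308 1.165
endloop
endfacet
facet normal -0.705 -0.667 -0.242
outer loop
vertex 0.325 -4.308 1.165
vertex -0.78 -3.517 2.203
vertex -0.388 -3.481 0.964
endloop
endfacet
facet normal 0.301 0.028 -0.953
outer loop
vertex -0.388 -3.481 0.964
vertex 1.58 -3.123 1.597
vertex 0.325 -4.308 1.165
endloop
endfacet
facet normal -0.301 -0.028 0.953
outer loop
vertex -0.067 -4.345 2.404
vertex 0.475 -2.332 2.635
vertex -0.78 -3.517 2.203
endloop
endfacet
facet normal 0.642 -0.745 0.181
outer loop
vertex 1.188 -3.159 2.836
vertex -0.067 -4.345 2.404
vertex 1.58 -3.123 1.597
endloop
endfacet
facet normal -0.301 -0.028 0.953
outer loop
vertex 1.188 -3.159 2.836
vertex 0.475 -2.332 2.635
vertex -0.067 -4.345 2.404
endloop
endfacet
facet normal -0.641 0.745 -0.181
outer loop
vertex -0.78 -3.517 2.203
vertex 0.475 -2.332 2.635
vertex -0.388 -3.481 0.964
endloop
endfacet
facet normal 0.301 0.028 -0.953
outer loop
vertex 0.867 -2.295 1.396
vertex 1.58 -3.123 1.597
vertex -0.388 -3.481 0.964
endloop
endfacet
facet normal -0.642 0.745 -0.181
outer loop
vertex -0.388 -3.481 0.964
vertex 0.475 -2.332 2.635
vertex 0.867 -2.295 1.396
endloop
endfacet
facet normal 0.705 0.666 0.242
outer loop
vertex 0.867 -2.295 1.396
vertex 1.188 -3.159 2.836
vertex 1.58 -3.123 1.597
endloop
endfacet
facet normal 0.705 0.667 0.243
outer loop
vertex 0.475 -2.332 2.635
vertex 1.188 -3.159 2.836
vertex 0.867 -2.295 1.396
endloop
endfacet
facet normal -0.306 0.492 -0.815
outer loop
vertex -2.572 3.213 -1.046
vertex -0.906 3.768 -1.337
vertex -2.212 1.53 -2.196
endloop
endfacet
facet normal -0.936 -0.312 0.163
outer loop
vertex -1.554 0.472 -0.443
vertex -2.572 3.213 -1.046
vertex -2.212 1.53 -2.196
endloop
endfacet
facet normal -0.306 0.492 -0.815
outer loop
vertex -2.212 1.53 -2.196
vertex -0.906 3.768 -1.337
vertex -0.546 2.085 -2.487
endloop
endfacet
facet normal 0.174 -0.813 -0.556
outer loop
vertex -0.546 2.085 -2.487
vertex -1.554 0.472 -0.443
vertex -2.212 1.53 -2.196
endloop
endfacet
facet normal -0.174 0.813 0.556
outer loop
vertex -2.572 3.213 -1.046
vertex -0.248 2.71 0.416
vertex -0.906 3.768 -1.337
endloop
endfacet
facet normal -0.936 -0.312 0.163
outer loop
vertex -1.914 2.155 0.707
vertex -2.572 3.213 -1.046
vertex -1.554 0.472 -0.443
endloop
endfacet
facet normal -0.174 0.813 0.556
outer loop
vertex -1.914 2.155 0.707
vertex -0.248 2.71 0.416
vertex -2.572 3.213 -1.046
endloop
endfacet
facet normal 0.936 0.312 -0.163
outer loop
vertex -0.906 3.768 -1.337
vertex -0.248 2.71 0.416
vertex -0.546 2.085 -2.487
endloop
endfacet
facet normal 0.174 -0.813 -0.556
outer loop
vertex 0.112 1.027 -0.734
vertex -1.554 0.472 -0.443
vertex -0.546 2.085 -2.487
endloop
endfacet
facet normal 0.936 0.312 -0.163
outer loop
vertex -0.546 2.085 -2.487
vertex -0.248 2.71 0.416
vertex 0.112 1.027 -0.734
endloop
endfacet
facet normal 0.306 -0.492 0.815
outer loop
vertex 0.112 1.027 -0.734
vertex -1.914 2.155 0.707
vertex -1.554 0.472 -0.443
endloop
endfacet
facet normal 0.306 -0.492 0.815
outer loop
vertex -0.248 2.71 0.416
vertex -1.914 2.155 0.707
vertex 0.112 1.027 -0.734
endloop
endfacet

endsolid


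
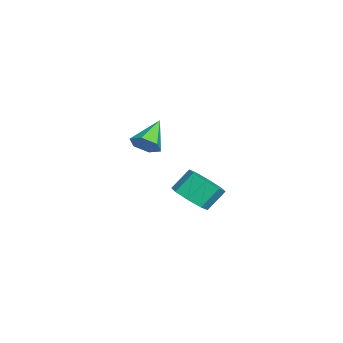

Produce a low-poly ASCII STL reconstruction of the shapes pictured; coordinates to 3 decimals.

solid 
facet normal 0.300 -0.606 -0.737
outer loop
vertex 2.901 1.613 -1.365
vertex 2.477 2.272 -2.079
vertex 3.426 2.178 -1.616
endloop
endfacet
facet normal 0.701 -0.384 0.601
outer loop
vertex 2.901 1.613 -1.365
vertex 3.426 2.178 -1.616
vertex 2.487 2.449 -0.348
endloop
endfacet
facet normal 0.701 -0.384 0.601
outer loop
vertex 2.487 2.449 -0.348
vertex 3.426 2.178 -1.616
vertex 3.012 3.014 -0.599
endloop
endfacet
facet normal -0.299 0.606 0.738
outer loop
vertex 2.487 2.449 -0.348
vertex 3.012 3.014 -0.599
vertex 2.063 3.108 -1.061
endloop
endfacet
facet normal 0.300 -0.606 -0.737
outer loop
vertex 3.426 2.178 -1.616
vertex 2.477 2.272 -2.079
vertex 3.395 2.798 -2.138
endloop
endfacet
facet normal 0.953 0.221 0.206
outer loop
vertex 3.426 2.178 -1.616
vertex 3.395 2.798 -2.138
vertex 3.012 3.014 -0.599
endloop
endfacet
facet normal 0.953 0.221 0.206
outer loop
vertex 3.012 3.014 -0.599
vertex 3.395 2.798 -2.138
vertex 2.981 3.634 -1.121
endloop
endfacet
facet normal -0.299 0.606 0.737
outer loop
vertex 3.012 3.014 -0.599
vertex 2.981 3.634 -1.121
vertex 2.063 3.108 -1.061
endloop
endfacet
facet normal 0.299 -0.605 -0.738
outer loop
vertex 3.395 2.798 -2.138
vertex 2.477 2.272 -2.079
vertex 2.826 3.11 -2.625
endloop
endfacet
facet normal 0.647 0.697 -0.309
outer loop
vertex 3.395 2.798 -2.138
vertex 2.826 3.11 -2.625
vertex 2.981 3.634 -1.121
endloop
endfacet
facet normal 0.648 0.696 -0.309
outer loop
vertex 2.981 3.634 -1.121
vertex 2.826 3.11 -2.625
vertex 2.413 3.946 -1.608
endloop
endfacet
facet normal -0.299 0.606 0.737
outer loop
vertex 2.981 3.634 -1.121
vertex 2.413 3.946 -1.608
vertex 2.063 3.108 -1.061
endloop
endfacet
facet normal 0.299 -0.605 -0.738
outer loop
vertex 2.826 3.11 -2.625
vertex 2.477 2.272 -2.079
vertex 2.053 2.931 -2.792
endloop
endfacet
facet normal -0.038 0.764 -0.644
outer loop
vertex 2.826 3.11 -2.625
vertex 2.053 2.931 -2.792
vertex 2.413 3.946 -1.608
endloop
endfacet
facet normal -0.038 0.764 -0.644
outer loop
vertex 2.413 3.946 -1.608
vertex 2.053 2.931 -2.792
vertex 1.639 3.767 -1.775
endloop
endfacet
facet normal -0.299 0.606 0.737
outer loop
vertex 2.413 3.946 -1.608
vertex 1.639 3.767 -1.775
vertex 2.063 3.108 -1.061
endloop
endfacet
facet normal 0.299 -0.606 -0.738
outer loop
vertex 2.053 2.931 -2.792
vertex 2.477 2.272 -2.079
vertex 1.528 2.366 -2.541
endloop
endfacet
facet normal -0.701 0.384 -0.601
outer loop
vertex 2.053 2.931 -2.792
vertex 1.528 2.366 -2.541
vertex 1.639 3.767 -1.775
endloop
endfacet
facet normal -0.701 0.384 -0.601
outer loop
vertex 1.639 3.767 -1.775
vertex 1.528 2.366 -2.541
vertex 1.114 3.202 -1.524
endloop
endfacet
facet normal -0.300 0.606 0.737
outer loop
vertex 1.639 3.767 -1.775
vertex 1.114 3.202 -1.524
vertex 2.063 3.108 -1.061
endloop
endfacet
facet normal 0.299 -0.606 -0.737
outer loop
vertex 1.528 2.366 -2.541
vertex 2.477 2.272 -2.079
vertex 1.559 1.746 -2.019
endloop
endfacet
facet normal -0.953 -0.221 -0.206
outer loop
vertex 1.528 2.366 -2.541
vertex 1.559 1.746 -2.019
vertex 1.114 3.202 -1.524
endloop
endfacet
facet normal -0.953 -0.221 -0.206
outer loop
vertex 1.114 3.202 -1.524
vertex 1.559 1.746 -2.019
vertex 1.145 2.582 -1.002
endloop
endfacet
facet normal -0.300 0.606 0.737
outer loop
vertex 1.114 3.202 -1.524
vertex 1.145 2.582 -1.002
vertex 2.063 3.108 -1.061
endloop
endfacet
facet normal 0.299 -0.606 -0.737
outer loop
vertex 1.559 1.746 -2.019
vertex 2.477 2.272 -2.079
vertex 2.127 1.434 -1.532
endloop
endfacet
facet normal -0.648 -0.697 0.309
outer loop
vertex 1.559 1.746 -2.019
vertex 2.127 1.434 -1.532
vertex 1.145 2.582 -1.002
endloop
endfacet
facet normal -0.647 -0.697 0.310
outer loop
vertex 1.145 2.582 -1.002
vertex 2.127 1.434 -1.532
vertex 1.714 2.27 -0.515
endloop
endfacet
facet normal -0.299 0.605 0.738
outer loop
vertex 1.145 2.582 -1.002
vertex 1.714 2.27 -0.515
vertex 2.063 3.108 -1.061
endloop
endfacet
facet normal 0.299 -0.606 -0.737
outer loop
vertex 2.127 1.434 -1.532
vertex 2.477 2.272 -2.079
vertex 2.901 1.613 -1.365
endloop
endfacet
facet normal 0.038 -0.764 0.644
outer loop
vertex 2.127 1.434 -1.532
vertex 2.901 1.613 -1.365
vertex 1.714 2.27 -0.515
endloop
endfacet
facet normal 0.038 -0.764 0.644
outer loop
vertex 1.714 2.27 -0.515
vertex 2.901 1.613 -1.365
vertex 2.487 2.449 -0.348
endloop
endfacet
facet normal -0.299 0.605 0.738
outer loop
vertex 1.714 2.27 -0.515
vertex 2.487 2.449 -0.348
vertex 2.063 3.108 -1.061
endloop
endfacet
facet normal 0.750 -0.372 -0.547
outer loop
vertex -2.671 0.718 -0.98
vertex -3.21 0.123 -1.315
vertex -3.114 0.894 -1.707
endloop
endfacet
facet normal 0.118 0.979 0.165
outer loop
vertex -2.671 0.718 -0.98
vertex -3.114 0.894 -1.707
vertex -4.65 0.837 -0.265
endloop
endfacet
facet normal 0.750 -0.371 -0.547
outer loop
vertex -3.114 0.894 -1.707
vertex -3.21 0.123 -1.315
vertex -3.653 0.3 -2.043
endloop
endfacet
facet normal -0.488 0.721 -0.492
outer loop
vertex -3.114 0.894 -1.707
vertex -3.653 0.3 -2.043
vertex -4.65 0.837 -0.265
endloop
endfacet
facet normal 0.750 -0.371 -0.547
outer loop
vertex -3.653 0.3 -2.043
vertex -3.21 0.123 -1.315
vertex -3.749 -0.471 -1.651
endloop
endfacet
facet normal -0.881 -0.123 -0.457
outer loop
vertex -3.653 0.3 -2.043
vertex -3.749 -0.471 -1.651
vertex -4.65 0.837 -0.265
endloop
endfacet
facet normal 0.750 -0.371 -0.547
outer loop
vertex -3.749 -0.471 -1.651
vertex -3.21 0.123 -1.315
vertex -3.306 -0.648 -0.923
endloop
endfacet
facet normal -0.667 -0.707 0.234
outer loop
vertex -3.749 -0.471 -1.651
vertex -3.306 -0.648 -0.923
vertex -4.65 0.837 -0.265
endloop
endfacet
facet normal 0.750 -0.372 -0.547
outer loop
vertex -3.306 -0.648 -0.923
vertex -3.21 0.123 -1.315
vertex -2.767 -0.053 -0.588
endloop
endfacet
facet normal -0.059 -0.449 0.892
outer loop
vertex -3.306 -0.648 -0.923
vertex -2.767 -0.053 -0.588
vertex -4.65 0.837 -0.265
endloop
endfacet
facet normal 0.750 -0.372 -0.547
outer loop
vertex -2.767 -0.053 -0.588
vertex -3.21 0.123 -1.315
vertex -2.671 0.718 -0.98
endloop
endfacet
facet normal 0.333 0.394 0.857
outer loop
vertex -2.767 -0.053 -0.588
vertex -2.671 0.718 -0.98
vertex -4.65 0.837 -0.265
endloop
endfacet

endsolid


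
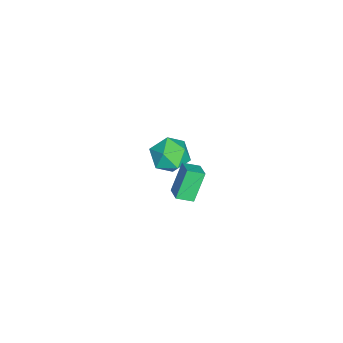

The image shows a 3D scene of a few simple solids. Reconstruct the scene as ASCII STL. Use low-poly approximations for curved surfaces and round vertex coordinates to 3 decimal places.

solid 
facet normal 0.177 0.142 0.974
outer loop
vertex -2.375 -2.956 -0.091
vertex -2.89 -3.929 0.144
vertex -1.784 -3.913 -0.059
endloop
endfacet
facet normal 0.687 0.443 0.576
outer loop
vertex -2.375 -2.956 -0.091
vertex -1.784 -3.913 -0.059
vertex -1.59 -3.158 -0.871
endloop
endfacet
facet normal 0.375 0.916 0.140
outer loop
vertex -2.375 -2.956 -0.091
vertex -1.59 -3.158 -0.871
vertex -2.577 -2.708 -1.17
endloop
endfacet
facet normal -0.326 0.906 0.269
outer loop
vertex -2.375 -2.956 -0.091
vertex -2.577 -2.708 -1.17
vertex -3.38 -3.184 -0.542
endloop
endfacet
facet normal -0.449 0.427 0.785
outer loop
vertex -2.375 -2.956 -0.091
vertex -3.38 -3.184 -0.542
vertex -2.89 -3.929 0.144
endloop
endfacet
facet normal 0.983 -0.066 0.174
outer loop
vertex -1.59 -3.158 -0.871
vertex -1.784 -3.913 -0.059
vertex -1.62 -4.256 -1.118
endloop
endfacet
facet normal 0.158 -0.554 0.818
outer loop
vertex -1.784 -3.913 -0.059
vertex -2.89 -3.929 0.144
vertex -2.423 -4.732 -0.49
endloop
endfacet
facet normal -0.855 -0.092 0.511
outer loop
vertex -2.89 -3.929 0.144
vertex -3.38 -3.184 -0.542
vertex -3.41 -4.282 -0.789
endloop
endfacet
facet normal -0.656 0.682 -0.323
outer loop
vertex -3.38 -3.184 -0.542
vertex -2.577 -2.708 -1.17
vertex -3.216 -3.527 -1.601
endloop
endfacet
facet normal 0.479 0.698 -0.531
outer loop
vertex -2.577 -2.708 -1.17
vertex -1.59 -3.158 -0.871
vertex -2.11 -3.511 -1.804
endloop
endfacet
facet normal 0.326 -0.906 -0.269
outer loop
vertex -2.625 -4.484 -1.569
vertex -1.62 -4.256 -1.118
vertex -2.423 -4.732 -0.49
endloop
endfacet
facet normal -0.375 -0.916 -0.140
outer loop
vertex -2.625 -4.484 -1.569
vertex -2.423 -4.732 -0.49
vertex -3.41 -4.282 -0.789
endloop
endfacet
facet normal -0.687 -0.443 -0.576
outer loop
vertex -2.625 -4.484 -1.569
vertex -3.41 -4.282 -0.789
vertex -3.216 -3.527 -1.601
endloop
endfacet
facet normal -0.177 -0.142 -0.974
outer loop
vertex -2.625 -4.484 -1.569
vertex -3.216 -3.527 -1.601
vertex -2.11 -3.511 -1.804
endloop
endfacet
facet normal 0.449 -0.427 -0.785
outer loop
vertex -2.625 -4.484 -1.569
vertex -2.11 -3.511 -1.804
vertex -1.62 -4.256 -1.118
endloop
endfacet
facet normal 0.656 -0.682 0.323
outer loop
vertex -2.423 -4.732 -0.49
vertex -1.62 -4.256 -1.118
vertex -1.784 -3.913 -0.059
endloop
endfacet
facet normal -0.479 -0.698 0.531
outer loop
vertex -3.41 -4.282 -0.789
vertex -2.423 -4.732 -0.49
vertex -2.89 -3.929 0.144
endloop
endfacet
facet normal -0.983 0.066 -0.174
outer loop
vertex -3.216 -3.527 -1.601
vertex -3.41 -4.282 -0.789
vertex -3.38 -3.184 -0.542
endloop
endfacet
facet normal -0.158 0.554 -0.818
outer loop
vertex -2.11 -3.511 -1.804
vertex -3.216 -3.527 -1.601
vertex -2.577 -2.708 -1.17
endloop
endfacet
facet normal 0.855 0.092 -0.511
outer loop
vertex -1.62 -4.256 -1.118
vertex -2.11 -3.511 -1.804
vertex -1.59 -3.158 -0.871
endloop
endfacet
facet normal -0.467 0.228 0.854
outer loop
vertex 2.865 -2.103 4.685
vertex 3.65 -1.728 5.014
vertex 2.633 -1.324 4.35
endloop
endfacet
facet normal -0.844 -0.404 -0.354
outer loop
vertex 3.39 -1.692 2.966
vertex 2.865 -2.103 4.685
vertex 2.633 -1.324 4.35
endloop
endfacet
facet normal -0.467 0.227 0.854
outer loop
vertex 2.633 -1.324 4.35
vertex 3.65 -1.728 5.014
vertex 3.417 -0.948 4.679
endloop
endfacet
facet normal -0.265 0.886 -0.381
outer loop
vertex 3.417 -0.948 4.679
vertex 3.39 -1.692 2.966
vertex 2.633 -1.324 4.35
endloop
endfacet
facet normal 0.264 -0.886 0.380
outer loop
vertex 2.865 -2.103 4.685
vertex 4.407 -2.096 3.63
vertex 3.65 -1.728 5.014
endloop
endfacet
facet normal -0.843 -0.404 -0.354
outer loop
vertex 3.623 -2.472 3.301
vertex 2.865 -2.103 4.685
vertex 3.39 -1.692 2.966
endloop
endfacet
facet normal 0.265 -0.886 0.381
outer loop
vertex 3.623 -2.472 3.301
vertex 4.407 -2.096 3.63
vertex 2.865 -2.103 4.685
endloop
endfacet
facet normal 0.844 0.404 0.354
outer loop
vertex 3.65 -1.728 5.014
vertex 4.407 -2.096 3.63
vertex 3.417 -0.948 4.679
endloop
endfacet
facet normal -0.264 0.886 -0.381
outer loop
vertex 4.175 -1.317 3.295
vertex 3.39 -1.692 2.966
vertex 3.417 -0.948 4.679
endloop
endfacet
facet normal 0.844 0.404 0.354
outer loop
vertex 3.417 -0.948 4.679
vertex 4.407 -2.096 3.63
vertex 4.175 -1.317 3.295
endloop
endfacet
facet normal 0.467 -0.228 -0.855
outer loop
vertex 4.175 -1.317 3.295
vertex 3.623 -2.472 3.301
vertex 3.39 -1.692 2.966
endloop
endfacet
facet normal 0.468 -0.228 -0.854
outer loop
vertex 4.407 -2.096 3.63
vertex 3.623 -2.472 3.301
vertex 4.175 -1.317 3.295
endloop
endfacet

endsolid


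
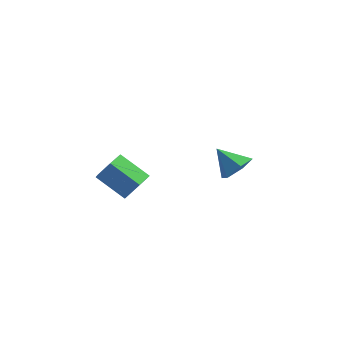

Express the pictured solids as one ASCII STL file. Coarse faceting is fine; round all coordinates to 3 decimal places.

solid 
facet normal 0.841 0.050 -0.539
outer loop
vertex -2.811 -3.349 -1.249
vertex -3.085 -3.63 -1.703
vertex -3.099 -3.032 -1.669
endloop
endfacet
facet normal 0.250 0.848 0.468
outer loop
vertex -2.811 -3.349 -1.249
vertex -3.099 -3.032 -1.669
vertex -3.821 -3.408 -0.603
endloop
endfacet
facet normal 0.250 0.848 0.468
outer loop
vertex -3.821 -3.408 -0.603
vertex -3.099 -3.032 -1.669
vertex -4.108 -3.091 -1.024
endloop
endfacet
facet normal -0.842 -0.048 0.538
outer loop
vertex -3.821 -3.408 -0.603
vertex -4.108 -3.091 -1.024
vertex -4.095 -3.69 -1.057
endloop
endfacet
facet normal 0.842 0.050 -0.537
outer loop
vertex -3.099 -3.032 -1.669
vertex -3.085 -3.63 -1.703
vertex -3.372 -3.313 -2.123
endloop
endfacet
facet normal -0.289 0.882 -0.372
outer loop
vertex -3.099 -3.032 -1.669
vertex -3.372 -3.313 -2.123
vertex -4.108 -3.091 -1.024
endloop
endfacet
facet normal -0.289 0.882 -0.372
outer loop
vertex -4.108 -3.091 -1.024
vertex -3.372 -3.313 -2.123
vertex -4.382 -3.372 -1.478
endloop
endfacet
facet normal -0.842 -0.048 0.538
outer loop
vertex -4.108 -3.091 -1.024
vertex -4.382 -3.372 -1.478
vertex -4.095 -3.69 -1.057
endloop
endfacet
facet normal 0.841 0.049 -0.538
outer loop
vertex -3.372 -3.313 -2.123
vertex -3.085 -3.63 -1.703
vertex -3.359 -3.912 -2.157
endloop
endfacet
facet normal -0.539 0.036 -0.841
outer loop
vertex -3.372 -3.313 -2.123
vertex -3.359 -3.912 -2.157
vertex -4.382 -3.372 -1.478
endloop
endfacet
facet normal -0.540 0.035 -0.841
outer loop
vertex -4.382 -3.372 -1.478
vertex -3.359 -3.912 -2.157
vertex -4.369 -3.971 -1.511
endloop
endfacet
facet normal -0.842 -0.048 0.538
outer loop
vertex -4.382 -3.372 -1.478
vertex -4.369 -3.971 -1.511
vertex -4.095 -3.69 -1.057
endloop
endfacet
facet normal 0.842 0.048 -0.538
outer loop
vertex -3.359 -3.912 -2.157
vertex -3.085 -3.63 -1.703
vertex -3.072 -4.229 -1.736
endloop
endfacet
facet normal -0.250 -0.848 -0.468
outer loop
vertex -3.359 -3.912 -2.157
vertex -3.072 -4.229 -1.736
vertex -4.369 -3.971 -1.511
endloop
endfacet
facet normal -0.250 -0.847 -0.468
outer loop
vertex -4.369 -3.971 -1.511
vertex -3.072 -4.229 -1.736
vertex -4.081 -4.288 -1.091
endloop
endfacet
facet normal -0.841 -0.050 0.539
outer loop
vertex -4.369 -3.971 -1.511
vertex -4.081 -4.288 -1.091
vertex -4.095 -3.69 -1.057
endloop
endfacet
facet normal 0.842 0.048 -0.538
outer loop
vertex -3.072 -4.229 -1.736
vertex -3.085 -3.63 -1.703
vertex -2.798 -3.948 -1.282
endloop
endfacet
facet normal 0.289 -0.882 0.372
outer loop
vertex -3.072 -4.229 -1.736
vertex -2.798 -3.948 -1.282
vertex -4.081 -4.288 -1.091
endloop
endfacet
facet normal 0.289 -0.882 0.372
outer loop
vertex -4.081 -4.288 -1.091
vertex -2.798 -3.948 -1.282
vertex -3.808 -4.007 -0.637
endloop
endfacet
facet normal -0.842 -0.050 0.537
outer loop
vertex -4.081 -4.288 -1.091
vertex -3.808 -4.007 -0.637
vertex -4.095 -3.69 -1.057
endloop
endfacet
facet normal 0.842 0.048 -0.538
outer loop
vertex -2.798 -3.948 -1.282
vertex -3.085 -3.63 -1.703
vertex -2.811 -3.349 -1.249
endloop
endfacet
facet normal 0.539 -0.035 0.841
outer loop
vertex -2.798 -3.948 -1.282
vertex -2.811 -3.349 -1.249
vertex -3.808 -4.007 -0.637
endloop
endfacet
facet normal 0.540 -0.036 0.841
outer loop
vertex -3.808 -4.007 -0.637
vertex -2.811 -3.349 -1.249
vertex -3.821 -3.408 -0.603
endloop
endfacet
facet normal -0.841 -0.049 0.538
outer loop
vertex -3.808 -4.007 -0.637
vertex -3.821 -3.408 -0.603
vertex -4.095 -3.69 -1.057
endloop
endfacet
facet normal 0.718 0.046 -0.694
outer loop
vertex -1.393 -0.013 -2.459
vertex -1.79 0.324 -2.847
vertex -1.404 0.636 -2.427
endloop
endfacet
facet normal 0.265 -0.043 0.963
outer loop
vertex -1.393 -0.013 -2.459
vertex -1.404 0.636 -2.427
vertex -2.53 0.276 -2.133
endloop
endfacet
facet normal 0.718 0.047 -0.695
outer loop
vertex -1.404 0.636 -2.427
vertex -1.79 0.324 -2.847
vertex -1.802 0.974 -2.815
endloop
endfacet
facet normal -0.053 0.726 0.686
outer loop
vertex -1.404 0.636 -2.427
vertex -1.802 0.974 -2.815
vertex -2.53 0.276 -2.133
endloop
endfacet
facet normal 0.719 0.047 -0.693
outer loop
vertex -1.802 0.974 -2.815
vertex -1.79 0.324 -2.847
vertex -2.187 0.662 -3.236
endloop
endfacet
facet normal -0.664 0.746 0.055
outer loop
vertex -1.802 0.974 -2.815
vertex -2.187 0.662 -3.236
vertex -2.53 0.276 -2.133
endloop
endfacet
facet normal 0.719 0.046 -0.693
outer loop
vertex -2.187 0.662 -3.236
vertex -1.79 0.324 -2.847
vertex -2.176 0.013 -3.268
endloop
endfacet
facet normal -0.955 -0.002 -0.297
outer loop
vertex -2.187 0.662 -3.236
vertex -2.176 0.013 -3.268
vertex -2.53 0.276 -2.133
endloop
endfacet
facet normal 0.718 0.049 -0.694
outer loop
vertex -2.176 0.013 -3.268
vertex -1.79 0.324 -2.847
vertex -1.778 -0.325 -2.88
endloop
endfacet
facet normal -0.636 -0.771 -0.020
outer loop
vertex -2.176 0.013 -3.268
vertex -1.778 -0.325 -2.88
vertex -2.53 0.276 -2.133
endloop
endfacet
facet normal 0.719 0.049 -0.693
outer loop
vertex -1.778 -0.325 -2.88
vertex -1.79 0.324 -2.847
vertex -1.393 -0.013 -2.459
endloop
endfacet
facet normal -0.026 -0.792 0.611
outer loop
vertex -1.778 -0.325 -2.88
vertex -1.393 -0.013 -2.459
vertex -2.53 0.276 -2.133
endloop
endfacet

endsolid


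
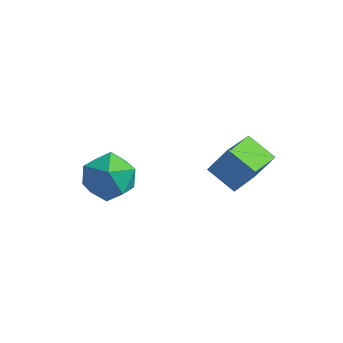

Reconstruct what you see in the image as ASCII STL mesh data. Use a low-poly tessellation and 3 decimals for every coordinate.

solid 
facet normal -0.885 0.157 0.439
outer loop
vertex 1.593 0.326 0.964
vertex 1.551 2.085 0.248
vertex 1.034 -0.087 -0.015
endloop
endfacet
facet normal 0.023 -0.926 0.377
outer loop
vertex 2.149 -0.285 -0.568
vertex 1.593 0.326 0.964
vertex 1.034 -0.087 -0.015
endloop
endfacet
facet normal -0.885 0.157 0.439
outer loop
vertex 1.034 -0.087 -0.015
vertex 1.551 2.085 0.248
vertex 0.992 1.673 -0.731
endloop
endfacet
facet normal -0.466 -0.343 -0.816
outer loop
vertex 0.992 1.673 -0.731
vertex 2.149 -0.285 -0.568
vertex 1.034 -0.087 -0.015
endloop
endfacet
facet normal 0.466 0.343 0.816
outer loop
vertex 1.593 0.326 0.964
vertex 2.666 1.887 -0.305
vertex 1.551 2.085 0.248
endloop
endfacet
facet normal 0.022 -0.926 0.377
outer loop
vertex 2.708 0.127 0.411
vertex 1.593 0.326 0.964
vertex 2.149 -0.285 -0.568
endloop
endfacet
facet normal 0.466 0.343 0.816
outer loop
vertex 2.708 0.127 0.411
vertex 2.666 1.887 -0.305
vertex 1.593 0.326 0.964
endloop
endfacet
facet normal -0.022 0.926 -0.377
outer loop
vertex 1.551 2.085 0.248
vertex 2.666 1.887 -0.305
vertex 0.992 1.673 -0.731
endloop
endfacet
facet normal -0.466 -0.343 -0.816
outer loop
vertex 2.107 1.474 -1.284
vertex 2.149 -0.285 -0.568
vertex 0.992 1.673 -0.731
endloop
endfacet
facet normal -0.022 0.926 -0.378
outer loop
vertex 0.992 1.673 -0.731
vertex 2.666 1.887 -0.305
vertex 2.107 1.474 -1.284
endloop
endfacet
facet normal 0.885 -0.158 -0.439
outer loop
vertex 2.107 1.474 -1.284
vertex 2.708 0.127 0.411
vertex 2.149 -0.285 -0.568
endloop
endfacet
facet normal 0.885 -0.157 -0.439
outer loop
vertex 2.666 1.887 -0.305
vertex 2.708 0.127 0.411
vertex 2.107 1.474 -1.284
endloop
endfacet
facet normal -0.354 0.836 0.418
outer loop
vertex -2.998 -0.63 -0.75
vertex -2.293 -0.746 0.078
vertex -2.004 -0.179 -0.811
endloop
endfacet
facet normal -0.410 0.864 -0.292
outer loop
vertex -2.998 -0.63 -0.75
vertex -2.004 -0.179 -0.811
vertex -2.433 -0.678 -1.685
endloop
endfacet
facet normal -0.807 0.310 -0.503
outer loop
vertex -2.998 -0.63 -0.75
vertex -2.433 -0.678 -1.685
vertex -2.988 -1.553 -1.335
endloop
endfacet
facet normal -0.995 -0.059 0.076
outer loop
vertex -2.998 -0.63 -0.75
vertex -2.988 -1.553 -1.335
vertex -2.902 -1.595 -0.246
endloop
endfacet
facet normal -0.715 0.266 0.646
outer loop
vertex -2.998 -0.63 -0.75
vertex -2.902 -1.595 -0.246
vertex -2.293 -0.746 0.078
endloop
endfacet
facet normal 0.245 0.785 -0.569
outer loop
vertex -2.433 -0.678 -1.685
vertex -2.004 -0.179 -0.811
vertex -1.378 -0.825 -1.434
endloop
endfacet
facet normal 0.335 0.741 0.582
outer loop
vertex -2.004 -0.179 -0.811
vertex -2.293 -0.746 0.078
vertex -1.292 -0.867 -0.345
endloop
endfacet
facet normal -0.252 -0.182 0.951
outer loop
vertex -2.293 -0.746 0.078
vertex -2.902 -1.595 -0.246
vertex -1.847 -1.742 0.005
endloop
endfacet
facet normal -0.704 -0.710 0.028
outer loop
vertex -2.902 -1.595 -0.246
vertex -2.988 -1.553 -1.335
vertex -2.276 -2.241 -0.869
endloop
endfacet
facet normal -0.398 -0.112 -0.910
outer loop
vertex -2.988 -1.553 -1.335
vertex -2.433 -0.678 -1.685
vertex -1.987 -1.674 -1.758
endloop
endfacet
facet normal 0.995 0.059 -0.076
outer loop
vertex -1.282 -1.79 -0.93
vertex -1.378 -0.825 -1.434
vertex -1.292 -0.867 -0.345
endloop
endfacet
facet normal 0.807 -0.310 0.503
outer loop
vertex -1.282 -1.79 -0.93
vertex -1.292 -0.867 -0.345
vertex -1.847 -1.742 0.005
endloop
endfacet
facet normal 0.410 -0.864 0.292
outer loop
vertex -1.282 -1.79 -0.93
vertex -1.847 -1.742 0.005
vertex -2.276 -2.241 -0.869
endloop
endfacet
facet normal 0.354 -0.836 -0.418
outer loop
vertex -1.282 -1.79 -0.93
vertex -2.276 -2.241 -0.869
vertex -1.987 -1.674 -1.758
endloop
endfacet
facet normal 0.715 -0.266 -0.646
outer loop
vertex -1.282 -1.79 -0.93
vertex -1.987 -1.674 -1.758
vertex -1.378 -0.825 -1.434
endloop
endfacet
facet normal 0.704 0.710 -0.028
outer loop
vertex -1.292 -0.867 -0.345
vertex -1.378 -0.825 -1.434
vertex -2.004 -0.179 -0.811
endloop
endfacet
facet normal 0.398 0.112 0.910
outer loop
vertex -1.847 -1.742 0.005
vertex -1.292 -0.867 -0.345
vertex -2.293 -0.746 0.078
endloop
endfacet
facet normal -0.245 -0.785 0.569
outer loop
vertex -2.276 -2.241 -0.869
vertex -1.847 -1.742 0.005
vertex -2.902 -1.595 -0.246
endloop
endfacet
facet normal -0.335 -0.741 -0.582
outer loop
vertex -1.987 -1.674 -1.758
vertex -2.276 -2.241 -0.869
vertex -2.988 -1.553 -1.335
endloop
endfacet
facet normal 0.252 0.182 -0.951
outer loop
vertex -1.378 -0.825 -1.434
vertex -1.987 -1.674 -1.758
vertex -2.433 -0.678 -1.685
endloop
endfacet

endsolid


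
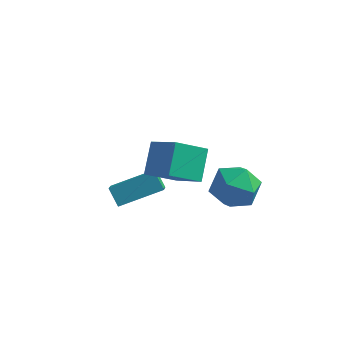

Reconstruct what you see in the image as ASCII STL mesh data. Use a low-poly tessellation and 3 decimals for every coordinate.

solid 
facet normal -0.770 -0.533 -0.352
outer loop
vertex -0.231 -2.593 -2.906
vertex -0.791 -2.246 -2.207
vertex -0.504 -1.79 -3.524
endloop
endfacet
facet normal 0.583 -0.362 -0.728
outer loop
vertex 1.051 -0.714 -2.813
vertex -0.231 -2.593 -2.906
vertex -0.504 -1.79 -3.524
endloop
endfacet
facet normal -0.770 -0.532 -0.352
outer loop
vertex -0.504 -1.79 -3.524
vertex -0.791 -2.246 -2.207
vertex -1.064 -1.442 -2.826
endloop
endfacet
facet normal -0.260 0.765 -0.590
outer loop
vertex -1.064 -1.442 -2.826
vertex 1.051 -0.714 -2.813
vertex -0.504 -1.79 -3.524
endloop
endfacet
facet normal 0.260 -0.765 0.589
outer loop
vertex -0.231 -2.593 -2.906
vertex 0.764 -1.17 -1.496
vertex -0.791 -2.246 -2.207
endloop
endfacet
facet normal 0.583 -0.362 -0.727
outer loop
vertex 1.324 -1.518 -2.194
vertex -0.231 -2.593 -2.906
vertex 1.051 -0.714 -2.813
endloop
endfacet
facet normal 0.259 -0.765 0.589
outer loop
vertex 1.324 -1.518 -2.194
vertex 0.764 -1.17 -1.496
vertex -0.231 -2.593 -2.906
endloop
endfacet
facet normal -0.583 0.362 0.727
outer loop
vertex -0.791 -2.246 -2.207
vertex 0.764 -1.17 -1.496
vertex -1.064 -1.442 -2.826
endloop
endfacet
facet normal -0.260 0.766 -0.588
outer loop
vertex 0.491 -0.367 -2.114
vertex 1.051 -0.714 -2.813
vertex -1.064 -1.442 -2.826
endloop
endfacet
facet normal -0.583 0.362 0.727
outer loop
vertex -1.064 -1.442 -2.826
vertex 0.764 -1.17 -1.496
vertex 0.491 -0.367 -2.114
endloop
endfacet
facet normal 0.770 0.533 0.352
outer loop
vertex 0.491 -0.367 -2.114
vertex 1.324 -1.518 -2.194
vertex 1.051 -0.714 -2.813
endloop
endfacet
facet normal 0.770 0.533 0.352
outer loop
vertex 0.764 -1.17 -1.496
vertex 1.324 -1.518 -2.194
vertex 0.491 -0.367 -2.114
endloop
endfacet
facet normal -0.767 0.367 -0.526
outer loop
vertex 1.388 -3.673 0.656
vertex 1.217 -2.547 1.692
vertex 2.374 -2.777 -0.156
endloop
endfacet
facet normal 0.111 -0.732 -0.672
outer loop
vertex 3.663 -3.393 0.728
vertex 1.388 -3.673 0.656
vertex 2.374 -2.777 -0.156
endloop
endfacet
facet normal -0.767 0.367 -0.526
outer loop
vertex 2.374 -2.777 -0.156
vertex 1.217 -2.547 1.692
vertex 2.203 -1.65 0.88
endloop
endfacet
facet normal 0.632 0.574 -0.521
outer loop
vertex 2.203 -1.65 0.88
vertex 3.663 -3.393 0.728
vertex 2.374 -2.777 -0.156
endloop
endfacet
facet normal -0.632 -0.575 0.520
outer loop
vertex 1.388 -3.673 0.656
vertex 2.506 -3.163 2.576
vertex 1.217 -2.547 1.692
endloop
endfacet
facet normal 0.111 -0.731 -0.673
outer loop
vertex 2.677 -4.29 1.54
vertex 1.388 -3.673 0.656
vertex 3.663 -3.393 0.728
endloop
endfacet
facet normal -0.632 -0.574 0.520
outer loop
vertex 2.677 -4.29 1.54
vertex 2.506 -3.163 2.576
vertex 1.388 -3.673 0.656
endloop
endfacet
facet normal -0.112 0.732 0.673
outer loop
vertex 1.217 -2.547 1.692
vertex 2.506 -3.163 2.576
vertex 2.203 -1.65 0.88
endloop
endfacet
facet normal 0.632 0.575 -0.520
outer loop
vertex 3.492 -2.267 1.764
vertex 3.663 -3.393 0.728
vertex 2.203 -1.65 0.88
endloop
endfacet
facet normal -0.111 0.732 0.673
outer loop
vertex 2.203 -1.65 0.88
vertex 2.506 -3.163 2.576
vertex 3.492 -2.267 1.764
endloop
endfacet
facet normal 0.767 -0.367 0.526
outer loop
vertex 3.492 -2.267 1.764
vertex 2.677 -4.29 1.54
vertex 3.663 -3.393 0.728
endloop
endfacet
facet normal 0.767 -0.367 0.526
outer loop
vertex 2.506 -3.163 2.576
vertex 2.677 -4.29 1.54
vertex 3.492 -2.267 1.764
endloop
endfacet
facet normal -0.398 0.866 -0.304
outer loop
vertex 3.655 1.496 -3.922
vertex 2.602 1.179 -3.447
vertex 3.401 1.778 -2.785
endloop
endfacet
facet normal 0.298 0.940 -0.166
outer loop
vertex 3.655 1.496 -3.922
vertex 3.401 1.778 -2.785
vertex 4.494 1.38 -3.074
endloop
endfacet
facet normal 0.655 0.483 -0.582
outer loop
vertex 3.655 1.496 -3.922
vertex 4.494 1.38 -3.074
vertex 4.37 0.535 -3.915
endloop
endfacet
facet normal 0.179 0.126 -0.976
outer loop
vertex 3.655 1.496 -3.922
vertex 4.37 0.535 -3.915
vertex 3.201 0.41 -4.145
endloop
endfacet
facet normal -0.472 0.362 -0.804
outer loop
vertex 3.655 1.496 -3.922
vertex 3.201 0.41 -4.145
vertex 2.602 1.179 -3.447
endloop
endfacet
facet normal 0.410 0.753 0.514
outer loop
vertex 4.494 1.38 -3.074
vertex 3.401 1.778 -2.785
vertex 3.959 0.99 -2.075
endloop
endfacet
facet normal -0.717 0.633 0.292
outer loop
vertex 3.401 1.778 -2.785
vertex 2.602 1.179 -3.447
vertex 2.79 0.865 -2.305
endloop
endfacet
facet normal -0.836 -0.181 -0.518
outer loop
vertex 2.602 1.179 -3.447
vertex 3.201 0.41 -4.145
vertex 2.666 0.02 -3.146
endloop
endfacet
facet normal 0.217 -0.564 -0.797
outer loop
vertex 3.201 0.41 -4.145
vertex 4.37 0.535 -3.915
vertex 3.759 -0.378 -3.435
endloop
endfacet
facet normal 0.987 0.013 -0.159
outer loop
vertex 4.37 0.535 -3.915
vertex 4.494 1.38 -3.074
vertex 4.558 0.221 -2.773
endloop
endfacet
facet normal -0.179 -0.126 0.976
outer loop
vertex 3.505 -0.096 -2.298
vertex 3.959 0.99 -2.075
vertex 2.79 0.865 -2.305
endloop
endfacet
facet normal -0.655 -0.483 0.582
outer loop
vertex 3.505 -0.096 -2.298
vertex 2.79 0.865 -2.305
vertex 2.666 0.02 -3.146
endloop
endfacet
facet normal -0.298 -0.940 0.166
outer loop
vertex 3.505 -0.096 -2.298
vertex 2.666 0.02 -3.146
vertex 3.759 -0.378 -3.435
endloop
endfacet
facet normal 0.398 -0.866 0.304
outer loop
vertex 3.505 -0.096 -2.298
vertex 3.759 -0.378 -3.435
vertex 4.558 0.221 -2.773
endloop
endfacet
facet normal 0.472 -0.362 0.804
outer loop
vertex 3.505 -0.096 -2.298
vertex 4.558 0.221 -2.773
vertex 3.959 0.99 -2.075
endloop
endfacet
facet normal -0.217 0.564 0.797
outer loop
vertex 2.79 0.865 -2.305
vertex 3.959 0.99 -2.075
vertex 3.401 1.778 -2.785
endloop
endfacet
facet normal -0.987 -0.013 0.159
outer loop
vertex 2.666 0.02 -3.146
vertex 2.79 0.865 -2.305
vertex 2.602 1.179 -3.447
endloop
endfacet
facet normal -0.410 -0.753 -0.514
outer loop
vertex 3.759 -0.378 -3.435
vertex 2.666 0.02 -3.146
vertex 3.201 0.41 -4.145
endloop
endfacet
facet normal 0.717 -0.633 -0.292
outer loop
vertex 4.558 0.221 -2.773
vertex 3.759 -0.378 -3.435
vertex 4.37 0.535 -3.915
endloop
endfacet
facet normal 0.836 0.181 0.518
outer loop
vertex 3.959 0.99 -2.075
vertex 4.558 0.221 -2.773
vertex 4.494 1.38 -3.074
endloop
endfacet

endsolid


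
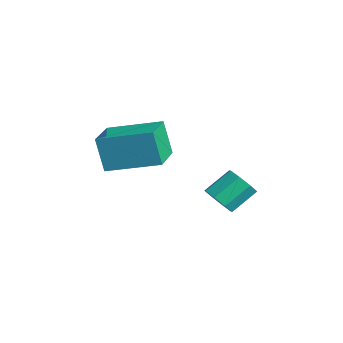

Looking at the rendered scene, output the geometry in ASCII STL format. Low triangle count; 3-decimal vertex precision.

solid 
facet normal 0.099 -0.796 -0.597
outer loop
vertex 4.34 1.456 -0.875
vertex 3.935 1.794 -1.393
vertex 4.656 1.762 -1.231
endloop
endfacet
facet normal 0.824 -0.271 0.498
outer loop
vertex 4.34 1.456 -0.875
vertex 4.656 1.762 -1.231
vertex 4.21 2.508 -0.088
endloop
endfacet
facet normal 0.824 -0.270 0.498
outer loop
vertex 4.21 2.508 -0.088
vertex 4.656 1.762 -1.231
vertex 4.526 2.814 -0.445
endloop
endfacet
facet normal -0.099 0.797 0.596
outer loop
vertex 4.21 2.508 -0.088
vertex 4.526 2.814 -0.445
vertex 3.805 2.846 -0.607
endloop
endfacet
facet normal 0.099 -0.797 -0.596
outer loop
vertex 4.656 1.762 -1.231
vertex 3.935 1.794 -1.393
vertex 4.55 2.087 -1.683
endloop
endfacet
facet normal 0.977 0.190 -0.093
outer loop
vertex 4.656 1.762 -1.231
vertex 4.55 2.087 -1.683
vertex 4.526 2.814 -0.445
endloop
endfacet
facet normal 0.977 0.190 -0.093
outer loop
vertex 4.526 2.814 -0.445
vertex 4.55 2.087 -1.683
vertex 4.42 3.139 -0.896
endloop
endfacet
facet normal -0.099 0.796 0.597
outer loop
vertex 4.526 2.814 -0.445
vertex 4.42 3.139 -0.896
vertex 3.805 2.846 -0.607
endloop
endfacet
facet normal 0.099 -0.797 -0.596
outer loop
vertex 4.55 2.087 -1.683
vertex 3.935 1.794 -1.393
vertex 4.083 2.24 -1.965
endloop
endfacet
facet normal 0.558 0.540 -0.630
outer loop
vertex 4.55 2.087 -1.683
vertex 4.083 2.24 -1.965
vertex 4.42 3.139 -0.896
endloop
endfacet
facet normal 0.558 0.540 -0.630
outer loop
vertex 4.42 3.139 -0.896
vertex 4.083 2.24 -1.965
vertex 3.953 3.292 -1.178
endloop
endfacet
facet normal -0.099 0.797 0.596
outer loop
vertex 4.42 3.139 -0.896
vertex 3.953 3.292 -1.178
vertex 3.805 2.846 -0.607
endloop
endfacet
facet normal 0.099 -0.797 -0.596
outer loop
vertex 4.083 2.24 -1.965
vertex 3.935 1.794 -1.393
vertex 3.53 2.132 -1.912
endloop
endfacet
facet normal -0.188 0.573 -0.797
outer loop
vertex 4.083 2.24 -1.965
vertex 3.53 2.132 -1.912
vertex 3.953 3.292 -1.178
endloop
endfacet
facet normal -0.188 0.573 -0.797
outer loop
vertex 3.953 3.292 -1.178
vertex 3.53 2.132 -1.912
vertex 3.4 3.184 -1.125
endloop
endfacet
facet normal -0.098 0.796 0.597
outer loop
vertex 3.953 3.292 -1.178
vertex 3.4 3.184 -1.125
vertex 3.805 2.846 -0.607
endloop
endfacet
facet normal 0.099 -0.797 -0.596
outer loop
vertex 3.53 2.132 -1.912
vertex 3.935 1.794 -1.393
vertex 3.214 1.826 -1.555
endloop
endfacet
facet normal -0.824 0.270 -0.498
outer loop
vertex 3.53 2.132 -1.912
vertex 3.214 1.826 -1.555
vertex 3.4 3.184 -1.125
endloop
endfacet
facet normal -0.824 0.271 -0.498
outer loop
vertex 3.4 3.184 -1.125
vertex 3.214 1.826 -1.555
vertex 3.084 2.878 -0.769
endloop
endfacet
facet normal -0.099 0.796 0.597
outer loop
vertex 3.4 3.184 -1.125
vertex 3.084 2.878 -0.769
vertex 3.805 2.846 -0.607
endloop
endfacet
facet normal 0.099 -0.796 -0.597
outer loop
vertex 3.214 1.826 -1.555
vertex 3.935 1.794 -1.393
vertex 3.32 1.501 -1.104
endloop
endfacet
facet normal -0.977 -0.190 0.093
outer loop
vertex 3.214 1.826 -1.555
vertex 3.32 1.501 -1.104
vertex 3.084 2.878 -0.769
endloop
endfacet
facet normal -0.977 -0.190 0.093
outer loop
vertex 3.084 2.878 -0.769
vertex 3.32 1.501 -1.104
vertex 3.19 2.553 -0.317
endloop
endfacet
facet normal -0.099 0.797 0.596
outer loop
vertex 3.084 2.878 -0.769
vertex 3.19 2.553 -0.317
vertex 3.805 2.846 -0.607
endloop
endfacet
facet normal 0.099 -0.797 -0.596
outer loop
vertex 3.32 1.501 -1.104
vertex 3.935 1.794 -1.393
vertex 3.787 1.348 -0.822
endloop
endfacet
facet normal -0.558 -0.540 0.630
outer loop
vertex 3.32 1.501 -1.104
vertex 3.787 1.348 -0.822
vertex 3.19 2.553 -0.317
endloop
endfacet
facet normal -0.558 -0.540 0.630
outer loop
vertex 3.19 2.553 -0.317
vertex 3.787 1.348 -0.822
vertex 3.657 2.4 -0.035
endloop
endfacet
facet normal -0.099 0.797 0.596
outer loop
vertex 3.19 2.553 -0.317
vertex 3.657 2.4 -0.035
vertex 3.805 2.846 -0.607
endloop
endfacet
facet normal 0.098 -0.796 -0.597
outer loop
vertex 3.787 1.348 -0.822
vertex 3.935 1.794 -1.393
vertex 4.34 1.456 -0.875
endloop
endfacet
facet normal 0.188 -0.573 0.797
outer loop
vertex 3.787 1.348 -0.822
vertex 4.34 1.456 -0.875
vertex 3.657 2.4 -0.035
endloop
endfacet
facet normal 0.188 -0.573 0.797
outer loop
vertex 3.657 2.4 -0.035
vertex 4.34 1.456 -0.875
vertex 4.21 2.508 -0.088
endloop
endfacet
facet normal -0.099 0.797 0.596
outer loop
vertex 3.657 2.4 -0.035
vertex 4.21 2.508 -0.088
vertex 3.805 2.846 -0.607
endloop
endfacet
facet normal -0.516 -0.817 -0.258
outer loop
vertex 3.51 -2.811 2.667
vertex 2.196 -1.891 2.379
vertex 3.951 -2.634 1.224
endloop
endfacet
facet normal 0.806 -0.564 0.177
outer loop
vertex 5.064 -0.869 1.781
vertex 3.51 -2.811 2.667
vertex 3.951 -2.634 1.224
endloop
endfacet
facet normal -0.516 -0.817 -0.258
outer loop
vertex 3.951 -2.634 1.224
vertex 2.196 -1.891 2.379
vertex 2.637 -1.714 0.935
endloop
endfacet
facet normal 0.290 0.117 -0.950
outer loop
vertex 2.637 -1.714 0.935
vertex 5.064 -0.869 1.781
vertex 3.951 -2.634 1.224
endloop
endfacet
facet normal -0.290 -0.117 0.950
outer loop
vertex 3.51 -2.811 2.667
vertex 3.309 -0.126 2.936
vertex 2.196 -1.891 2.379
endloop
endfacet
facet normal 0.806 -0.564 0.177
outer loop
vertex 4.623 -1.046 3.225
vertex 3.51 -2.811 2.667
vertex 5.064 -0.869 1.781
endloop
endfacet
facet normal -0.291 -0.117 0.950
outer loop
vertex 4.623 -1.046 3.225
vertex 3.309 -0.126 2.936
vertex 3.51 -2.811 2.667
endloop
endfacet
facet normal -0.806 0.564 -0.177
outer loop
vertex 2.196 -1.891 2.379
vertex 3.309 -0.126 2.936
vertex 2.637 -1.714 0.935
endloop
endfacet
facet normal 0.290 0.117 -0.950
outer loop
vertex 3.75 0.051 1.493
vertex 5.064 -0.869 1.781
vertex 2.637 -1.714 0.935
endloop
endfacet
facet normal -0.806 0.564 -0.177
outer loop
vertex 2.637 -1.714 0.935
vertex 3.309 -0.126 2.936
vertex 3.75 0.051 1.493
endloop
endfacet
facet normal 0.516 0.817 0.258
outer loop
vertex 3.75 0.051 1.493
vertex 4.623 -1.046 3.225
vertex 5.064 -0.869 1.781
endloop
endfacet
facet normal 0.515 0.817 0.258
outer loop
vertex 3.309 -0.126 2.936
vertex 4.623 -1.046 3.225
vertex 3.75 0.051 1.493
endloop
endfacet

endsolid
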